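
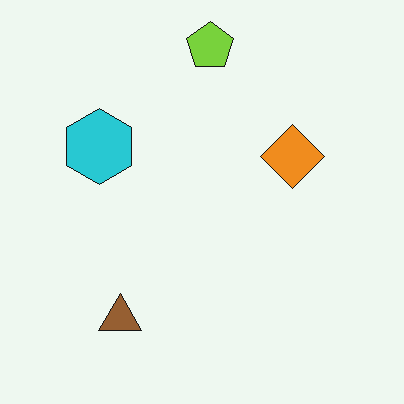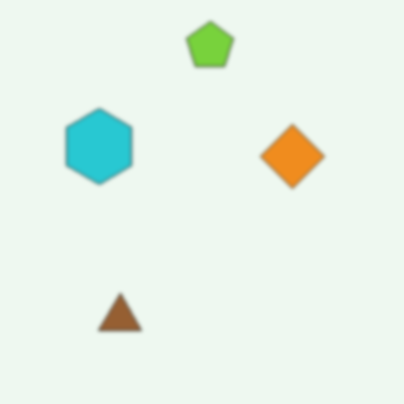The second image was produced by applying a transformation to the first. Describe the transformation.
The transformation is: given a subtle gaussian blur.

Shape edges and outlines are uniformly softened across the whole image.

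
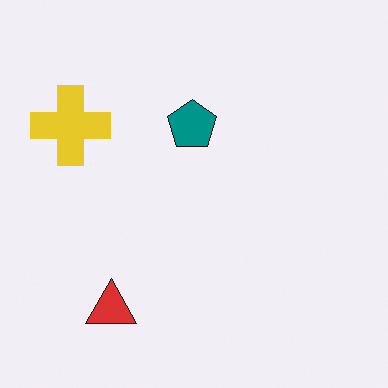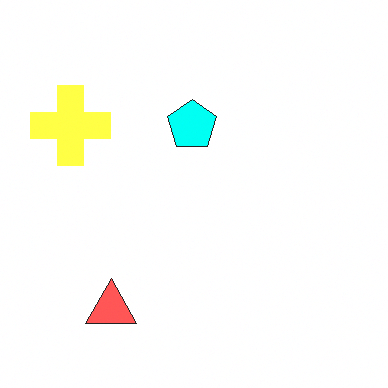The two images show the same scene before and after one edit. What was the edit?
The image was brightened a lot.

Every pixel — background and shapes alike — is uniformly brightened.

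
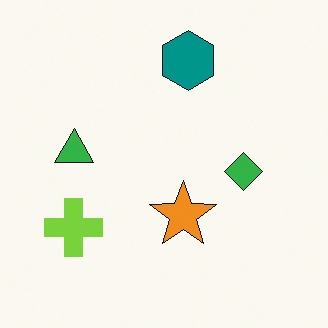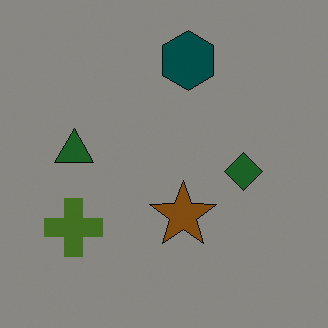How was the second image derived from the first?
It was substantially darkened.

Every pixel — background and shapes alike — is uniformly darkened.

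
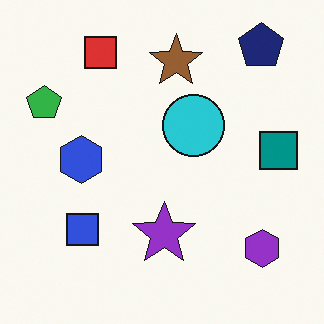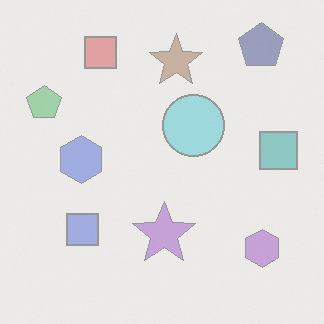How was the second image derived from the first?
This is the original image washed out (contrast reduced).

Tones are pushed toward mid-grey across the whole image — a global contrast change.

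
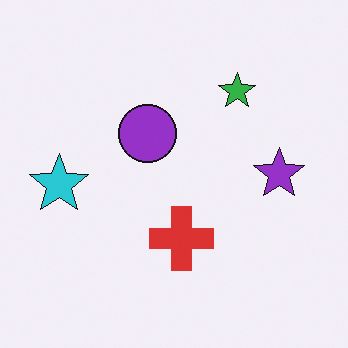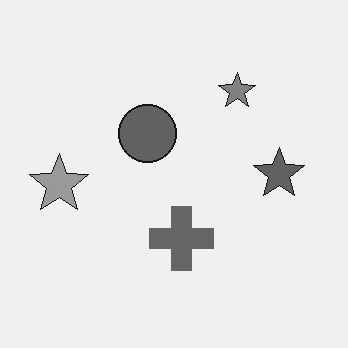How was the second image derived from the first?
The transformation is: converted to grayscale.

All color is removed — every shape is now a shade of grey.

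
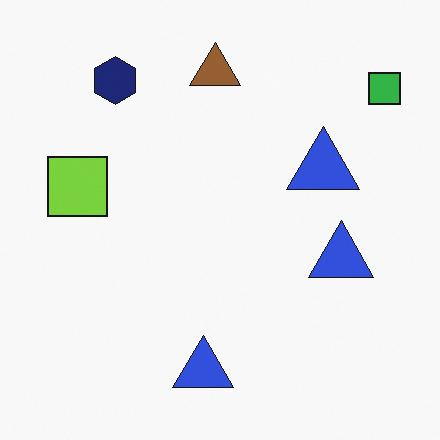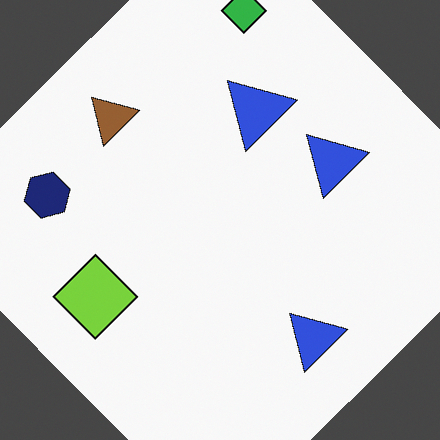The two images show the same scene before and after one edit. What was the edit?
This is the original image rotated counter-clockwise by a large amount — several tens of degrees.

Every shape is tilted by the same angle and the image corners show triangular fill wedges — a whole-image rotation by a non-right angle.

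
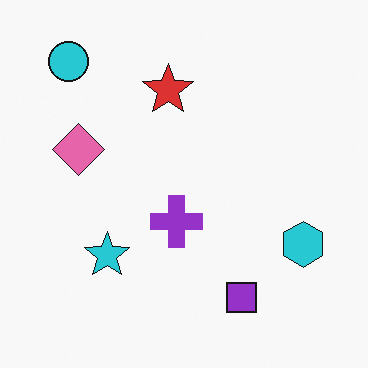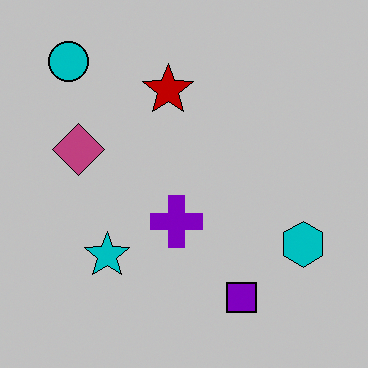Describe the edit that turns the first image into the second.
It was aggressively posterized.

Each flat color has snapped to a coarser quantized level — most visibly, the near-white background has dropped to a flat grey.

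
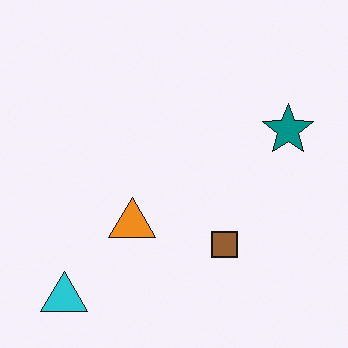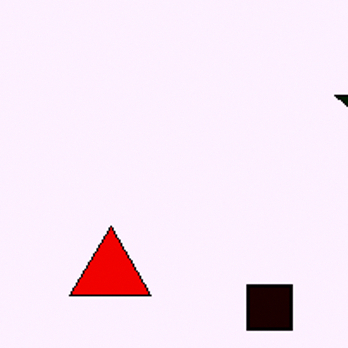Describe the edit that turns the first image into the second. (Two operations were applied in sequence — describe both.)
The image was boosted in contrast, then cropped to a noticeably smaller region and rescaled.

Tones are pushed away from mid-grey across the whole image — a global contrast change. The visible shapes are larger and the field of view is narrower; shapes near the original edges may be partly or wholly outside the frame — a crop-and-rescale.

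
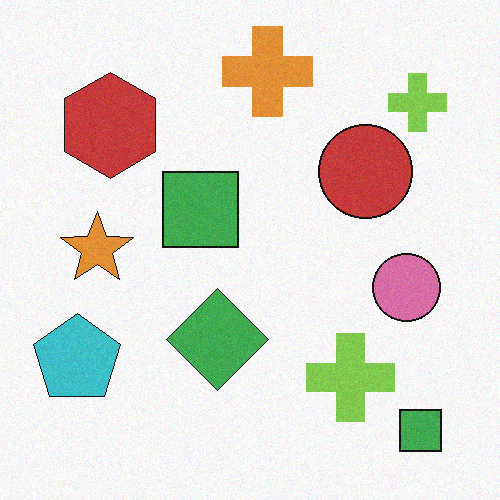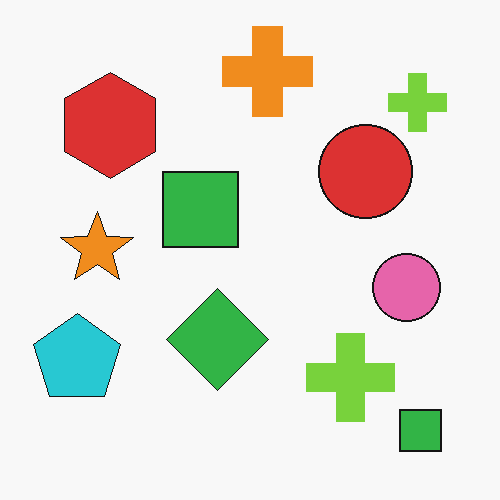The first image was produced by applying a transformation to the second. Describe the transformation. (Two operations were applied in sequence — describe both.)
It was degraded with light additive noise, then slightly desaturated.

Random speckle covers the whole image, including the flat background. All colors are more muted and greyish — a global saturation change.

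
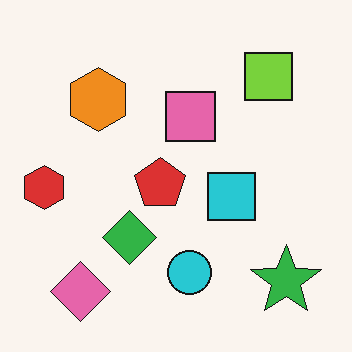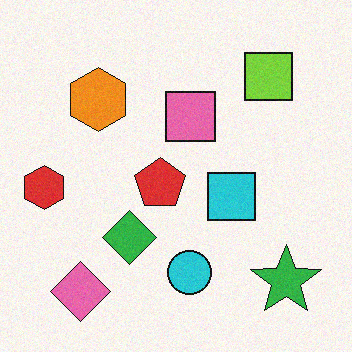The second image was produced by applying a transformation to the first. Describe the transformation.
The transformation is: degraded with a light layer of grain.

Random speckle covers the whole image, including the flat background.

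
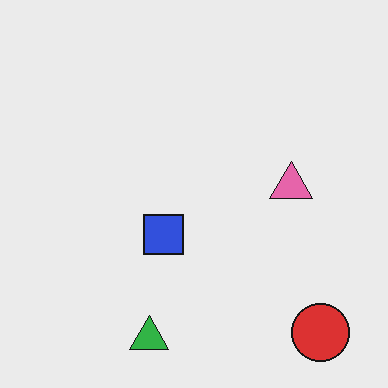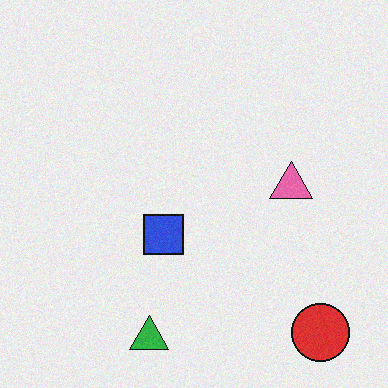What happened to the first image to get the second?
The second image is the first degraded with light additive noise.

Random speckle covers the whole image, including the flat background.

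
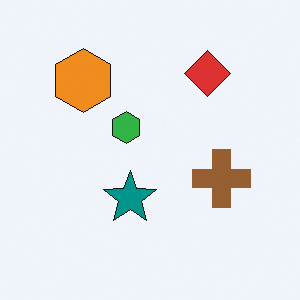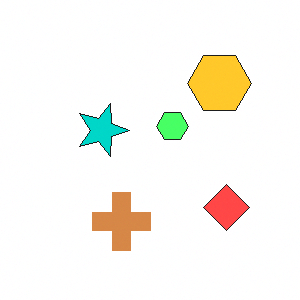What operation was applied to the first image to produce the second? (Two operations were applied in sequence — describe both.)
This is the original image rotated 90° clockwise, then noticeably brightened.

The orange hexagon sits in the top-left of the first image and the top-right of the second — consistent with a whole-image 90° clockwise rotation. Every pixel — background and shapes alike — is uniformly brightened.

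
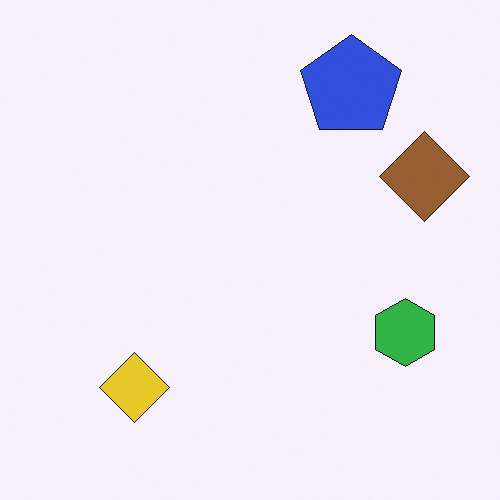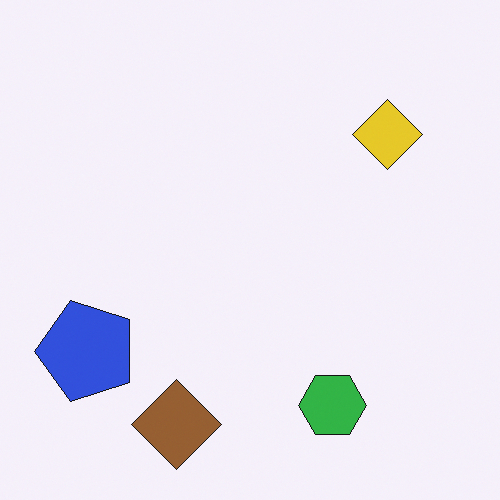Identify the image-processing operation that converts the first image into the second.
The image was transposed (reflected across the top-left ↔ bottom-right diagonal).

Shapes have swapped their row and column positions — what was in the top-right is now in the bottom-left — a diagonal reflection.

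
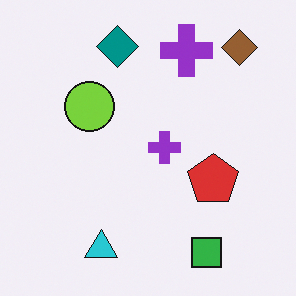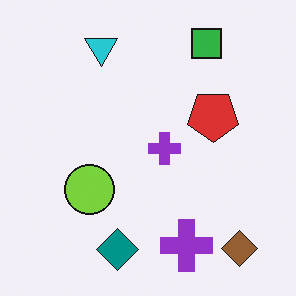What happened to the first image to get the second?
Flipped vertically (top ↔ bottom).

The green square is in the bottom-right of the first image and the top-right of the second — shapes on opposite sides of the horizontal midline have swapped in a mirror flip.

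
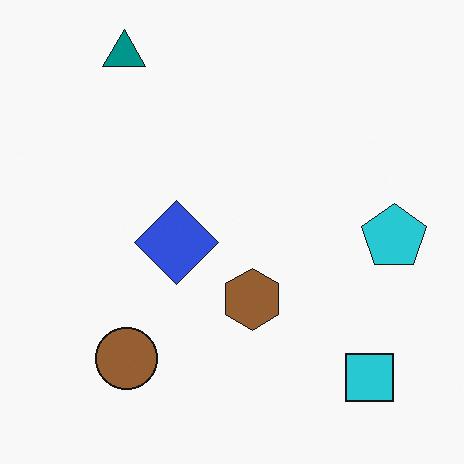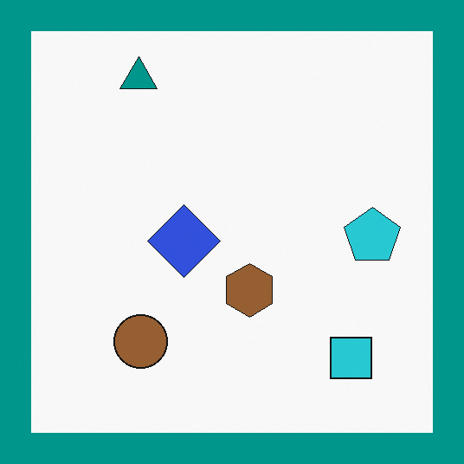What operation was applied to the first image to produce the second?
The second image is the first framed with a teal border.

A solid teal frame runs around the edge of the second image, with the content slightly shrunk inside it.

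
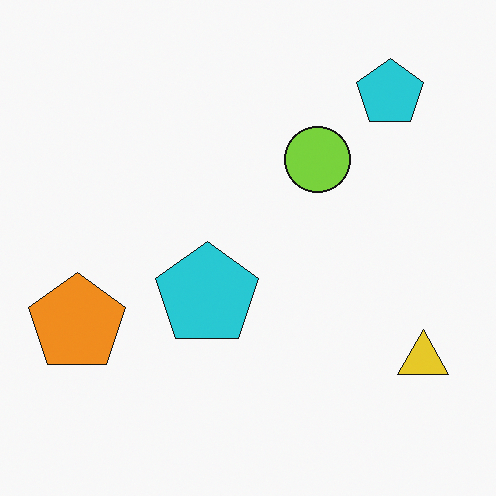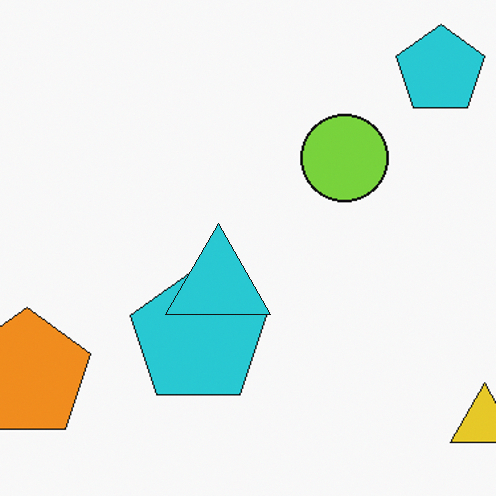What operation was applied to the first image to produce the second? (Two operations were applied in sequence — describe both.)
It was cropped to a modestly smaller region and rescaled, then overlaid with an additional cyan triangle.

The visible shapes are larger and the field of view is narrower; shapes near the original edges may be partly or wholly outside the frame — a crop-and-rescale. A cyan triangle appears in the second image that is absent from the first.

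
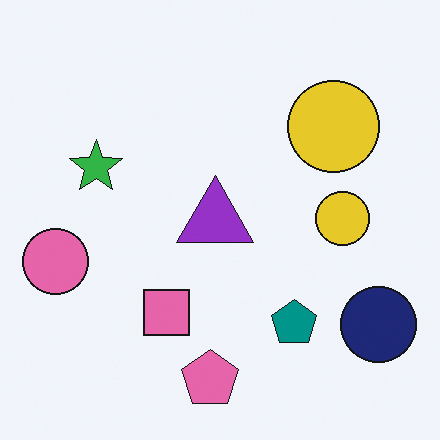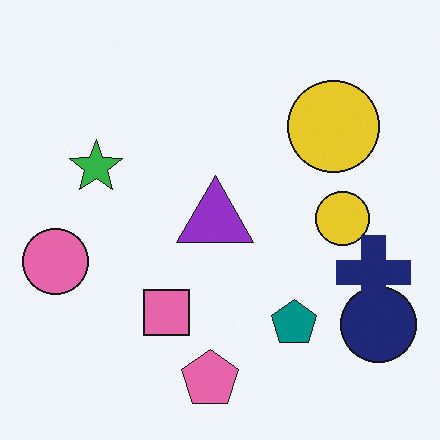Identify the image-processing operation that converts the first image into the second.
It was overlaid with an additional navy cross.

A navy cross appears in the second image that is absent from the first.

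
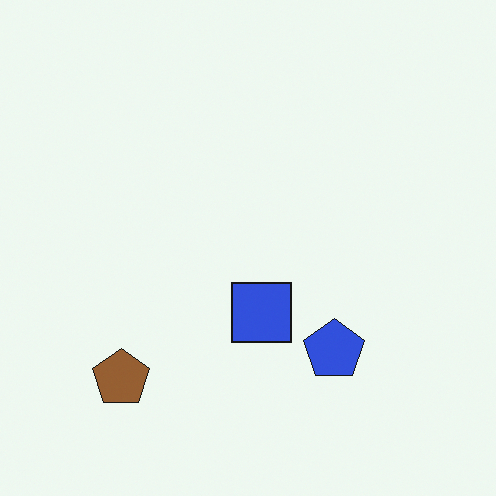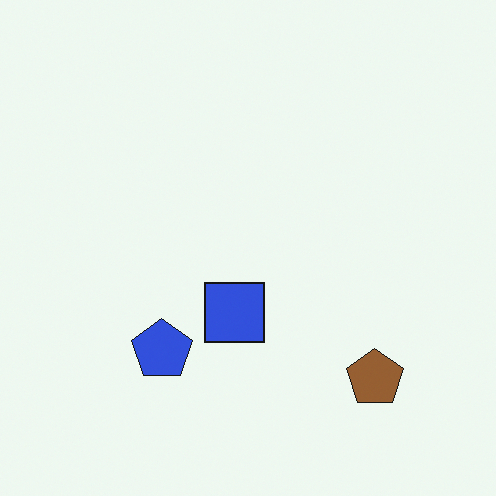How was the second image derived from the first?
This is the original image flipped horizontally (left ↔ right).

The brown pentagon is in the bottom-left of the first image and the bottom-right of the second — shapes on opposite sides of the vertical midline have swapped in a mirror flip.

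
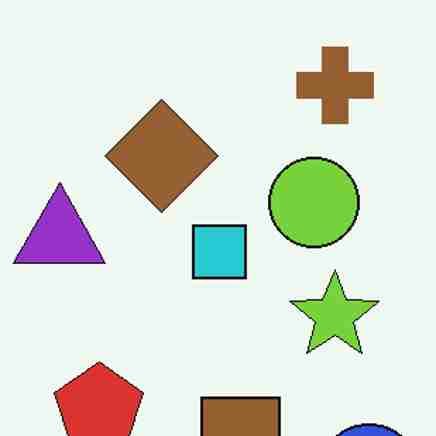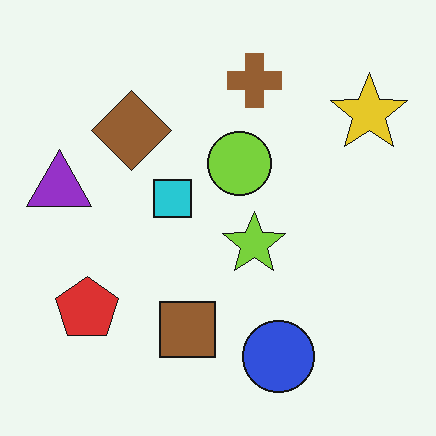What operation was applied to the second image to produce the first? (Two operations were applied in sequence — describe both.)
Cropped to a modestly smaller region and rescaled, then heavily JPEG-compressed with obvious blocking artifacts.

The visible shapes are larger and the field of view is narrower; shapes near the original edges may be partly or wholly outside the frame — a crop-and-rescale. Blocky 8×8 compression artifacts appear around shape edges and the flat background shows ringing — characteristic JPEG degradation.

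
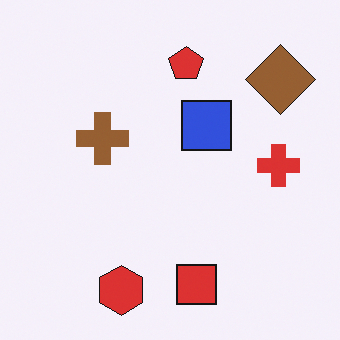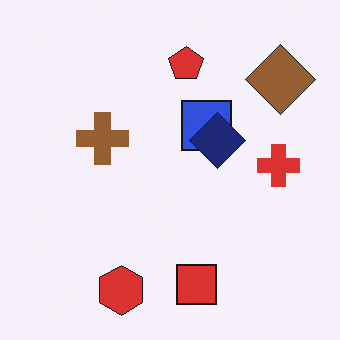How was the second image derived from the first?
This is the original image overlaid with an additional navy diamond.

A navy diamond appears in the second image that is absent from the first.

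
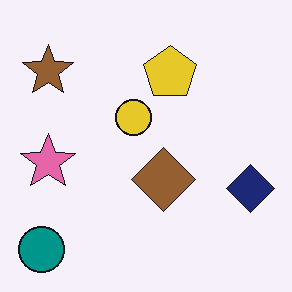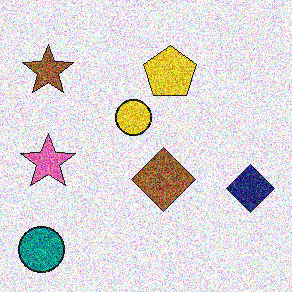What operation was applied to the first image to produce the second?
The second image is the first degraded with heavy additive noise.

Random speckle covers the whole image, including the flat background.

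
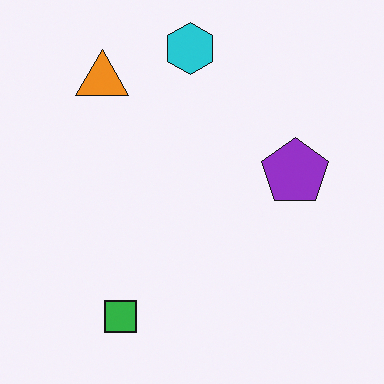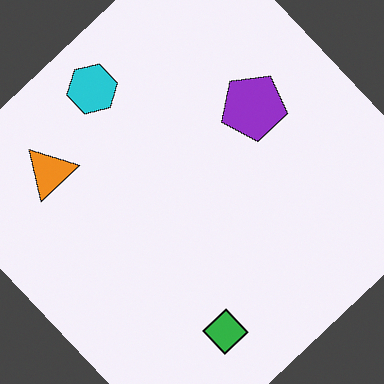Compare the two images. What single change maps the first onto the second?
The transformation is: rotated counter-clockwise by a large amount — several tens of degrees.

Every shape is tilted by the same angle and the image corners show triangular fill wedges — a whole-image rotation by a non-right angle.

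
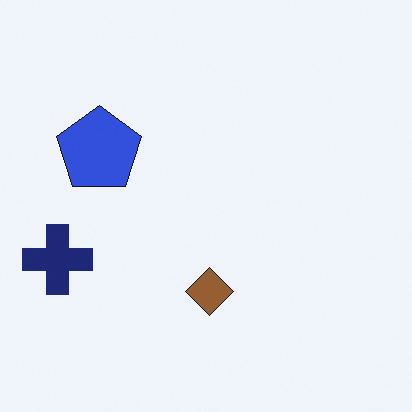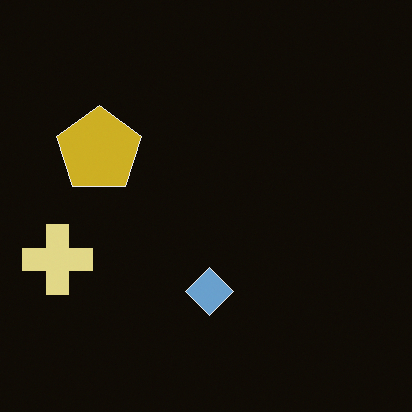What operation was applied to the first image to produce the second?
The image was color-inverted (negative).

The light background has become dark and every shape's color is its complement — a photographic negative.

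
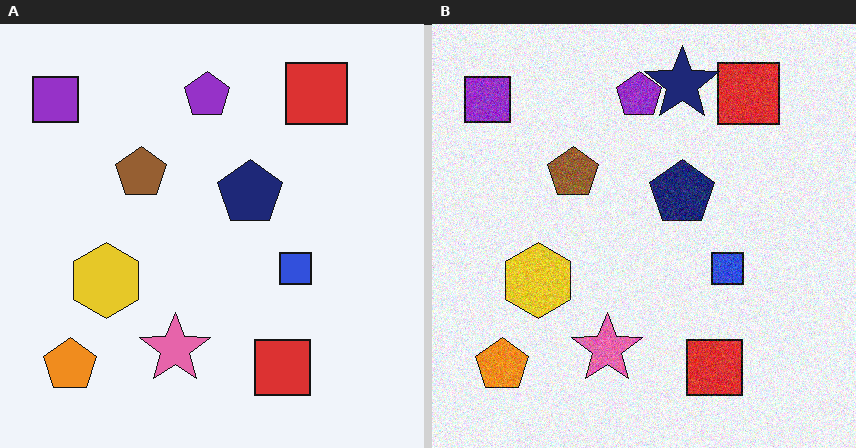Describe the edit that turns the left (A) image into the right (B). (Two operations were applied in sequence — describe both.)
This is the original image degraded with visible gaussian noise, then overlaid with an additional navy star.

Random speckle covers the whole image, including the flat background. A navy star appears in the right (B) image that is absent from the left (A).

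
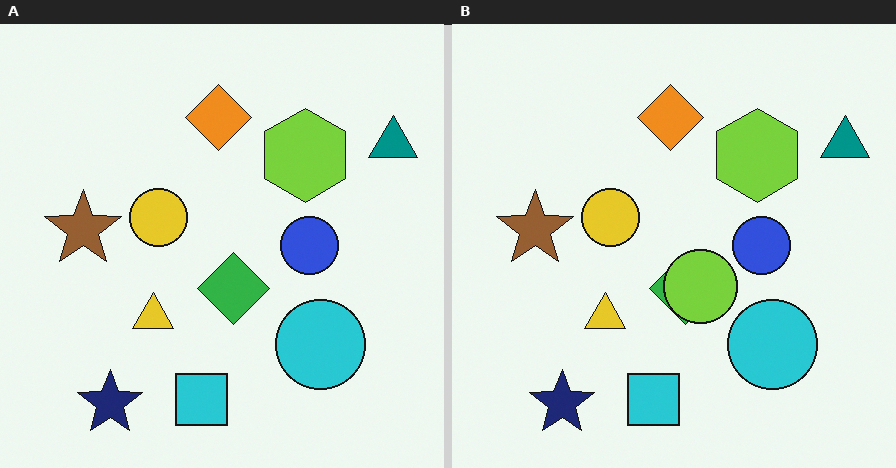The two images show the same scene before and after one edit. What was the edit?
The image was overlaid with an additional lime circle.

A lime circle appears in the right (B) image that is absent from the left (A).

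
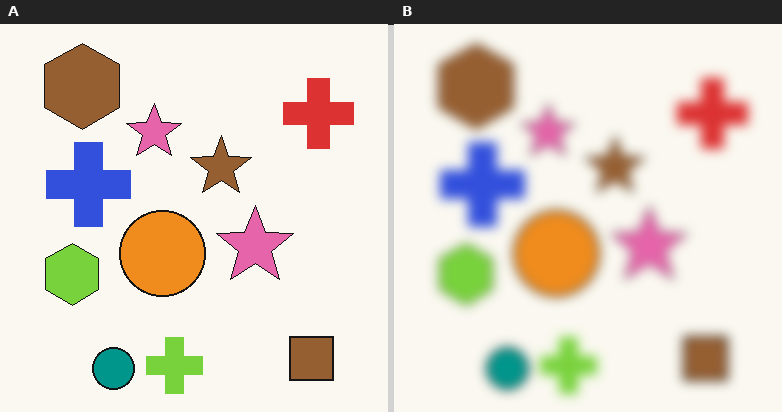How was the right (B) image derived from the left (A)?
The right (B) image is the left (A) heavily blurred.

Shape edges and outlines are uniformly softened across the whole image.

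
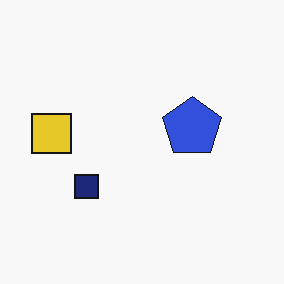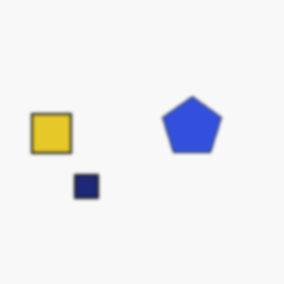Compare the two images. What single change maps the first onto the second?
The transformation is: lightly blurred.

Shape edges and outlines are uniformly softened across the whole image.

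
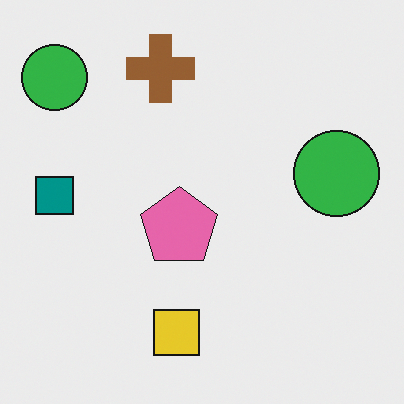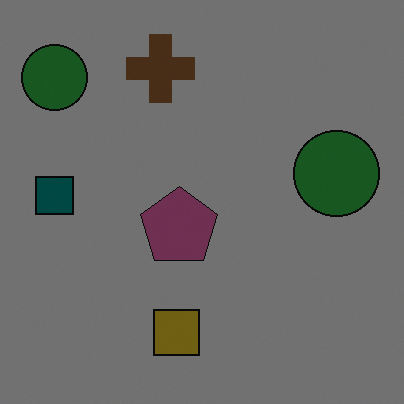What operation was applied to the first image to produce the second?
This is the original image darkened a lot.

Every pixel — background and shapes alike — is uniformly darkened.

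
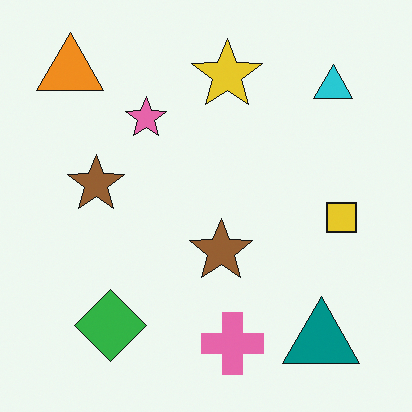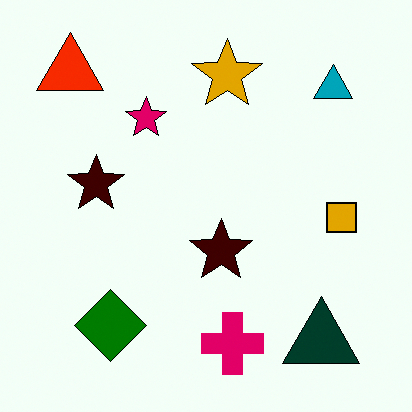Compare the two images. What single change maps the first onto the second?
It was boosted in contrast.

Tones are pushed away from mid-grey across the whole image — a global contrast change.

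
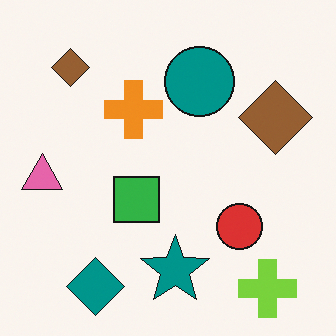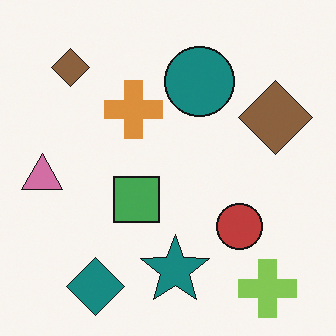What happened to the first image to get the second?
Slightly desaturated.

All colors are more muted and greyish — a global saturation change.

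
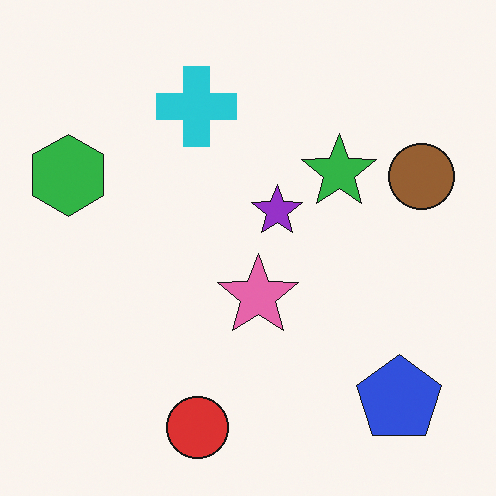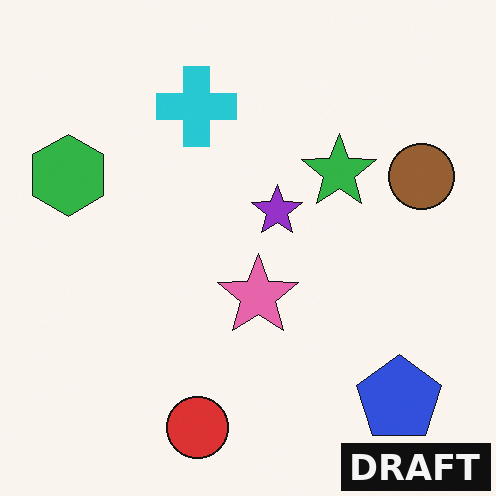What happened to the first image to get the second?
The transformation is: watermarked with the text "DRAFT" in the lower-right corner.

A dark label reading "DRAFT" appears in the lower-right corner.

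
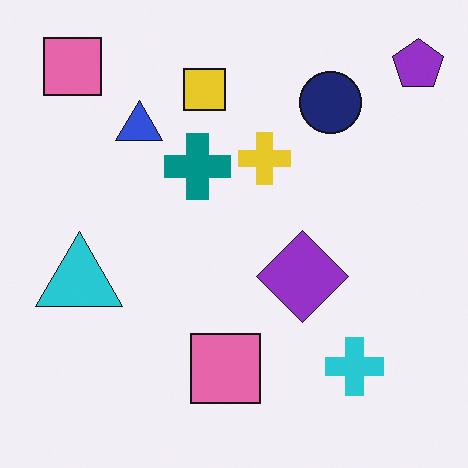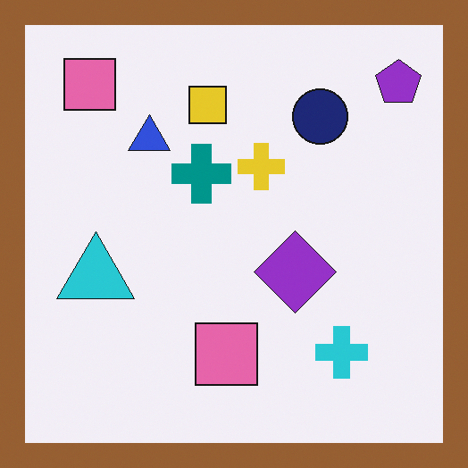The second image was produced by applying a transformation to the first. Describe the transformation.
It was framed with a brown border.

A solid brown frame runs around the edge of the second image, with the content slightly shrunk inside it.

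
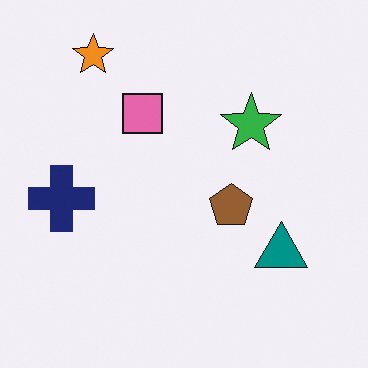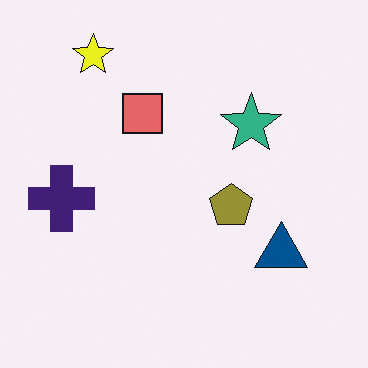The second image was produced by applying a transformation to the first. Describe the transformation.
Hue-shifted by a small amount.

Every shape's color has rotated by the same amount around the hue wheel — a uniform hue shift.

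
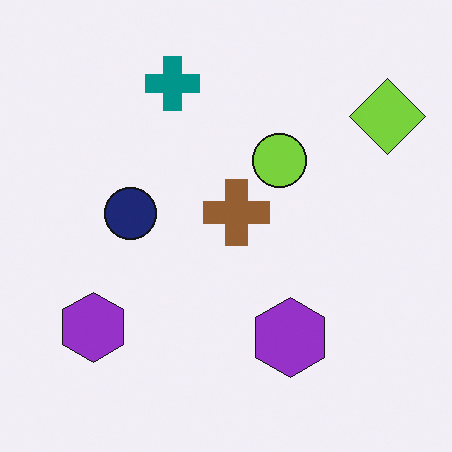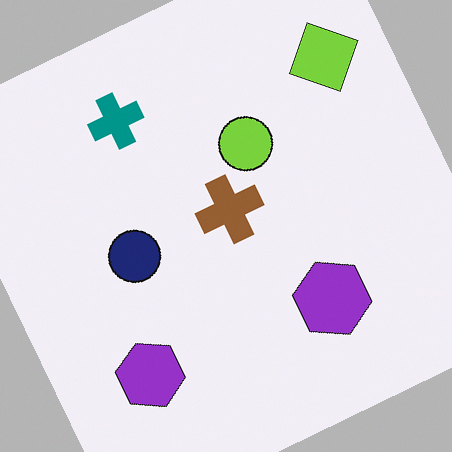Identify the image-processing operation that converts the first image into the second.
The second image is the first rotated counter-clockwise by a clearly visible amount.

Every shape is tilted by the same angle and the image corners show triangular fill wedges — a whole-image rotation by a non-right angle.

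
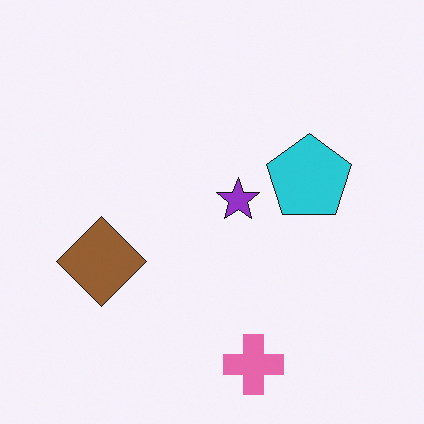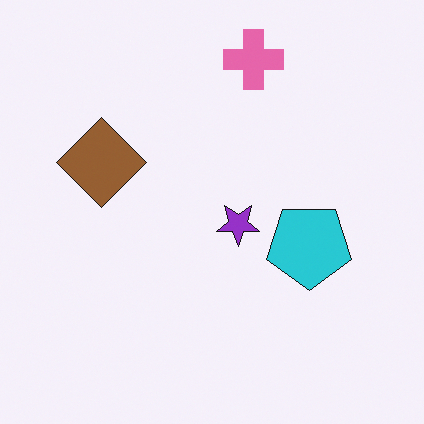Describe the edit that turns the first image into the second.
The second image is the first flipped vertically (top ↔ bottom).

The pink cross is in the bottom of the first image and the top of the second — shapes on opposite sides of the horizontal midline have swapped in a mirror flip.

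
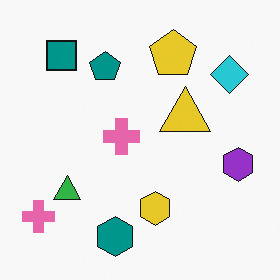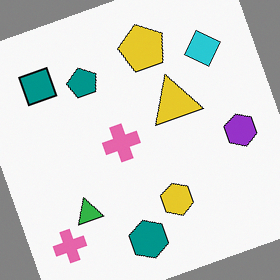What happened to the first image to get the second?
It was rotated counter-clockwise by a clearly visible amount.

Every shape is tilted by the same angle and the image corners show triangular fill wedges — a whole-image rotation by a non-right angle.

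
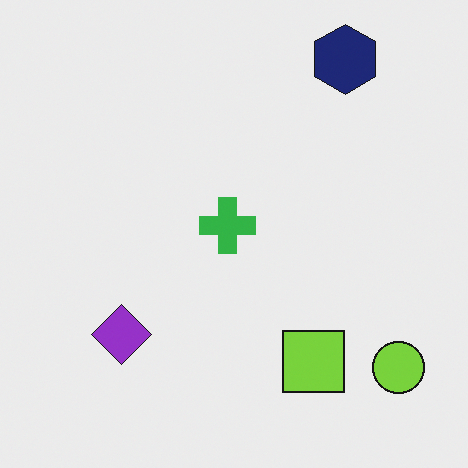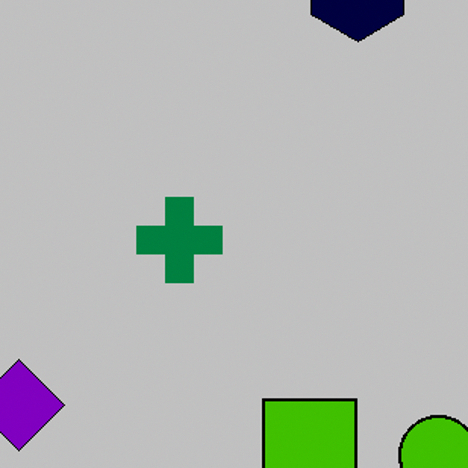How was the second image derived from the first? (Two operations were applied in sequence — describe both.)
The second image is the first aggressively posterized, then cropped slightly and scaled back up.

Each flat color has snapped to a coarser quantized level — most visibly, the near-white background has dropped to a flat grey. The visible shapes are larger and the field of view is narrower; shapes near the original edges may be partly or wholly outside the frame — a crop-and-rescale.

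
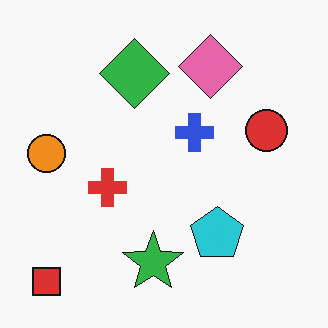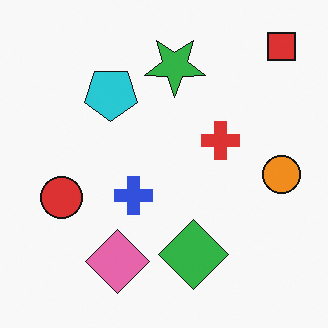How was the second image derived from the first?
Rotated 180°.

The red square sits in the bottom-left of the first image and the top-right of the second — consistent with a whole-image 180° rotation.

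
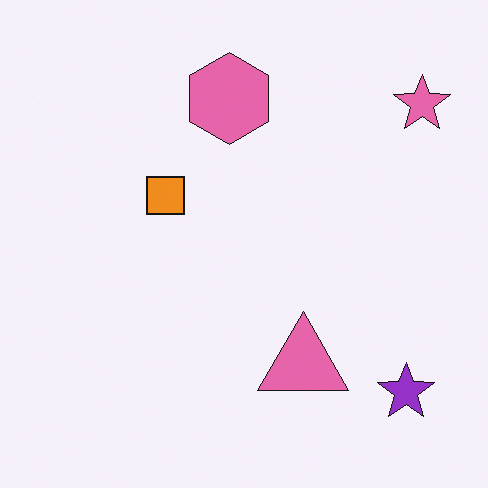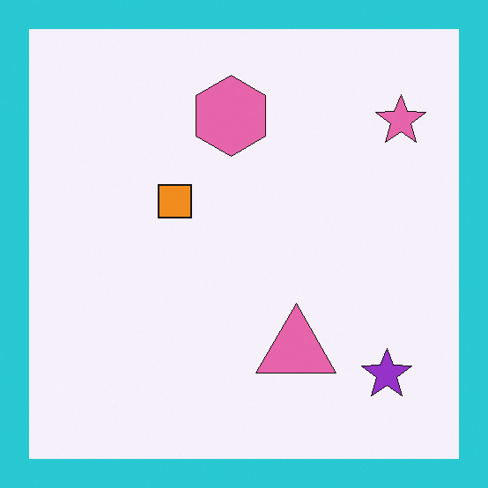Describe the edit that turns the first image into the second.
Framed with a cyan border.

A solid cyan frame runs around the edge of the second image, with the content slightly shrunk inside it.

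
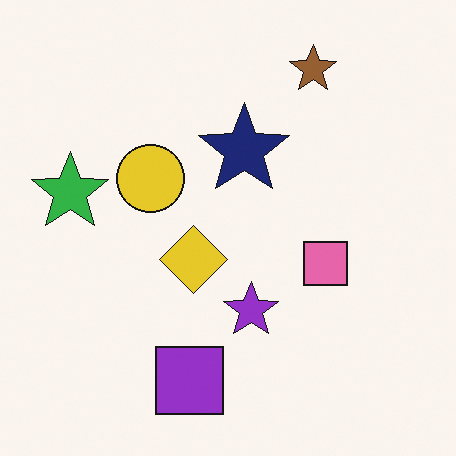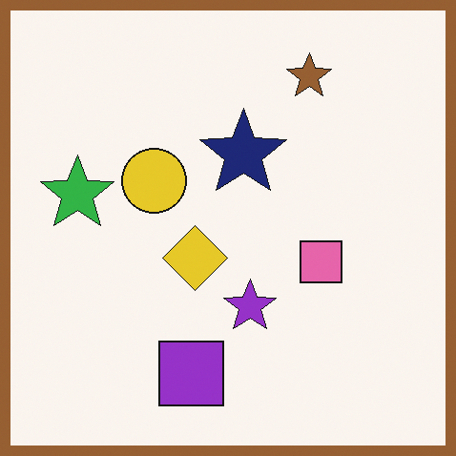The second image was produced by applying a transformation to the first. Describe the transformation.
This is the original image framed with a brown border.

A solid brown frame runs around the edge of the second image, with the content slightly shrunk inside it.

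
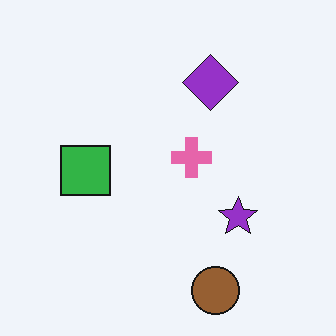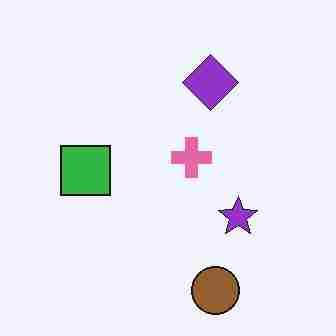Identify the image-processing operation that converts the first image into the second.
This is the original image degraded with heavy JPEG compression.

Blocky 8×8 compression artifacts appear around shape edges and the flat background shows ringing — characteristic JPEG degradation.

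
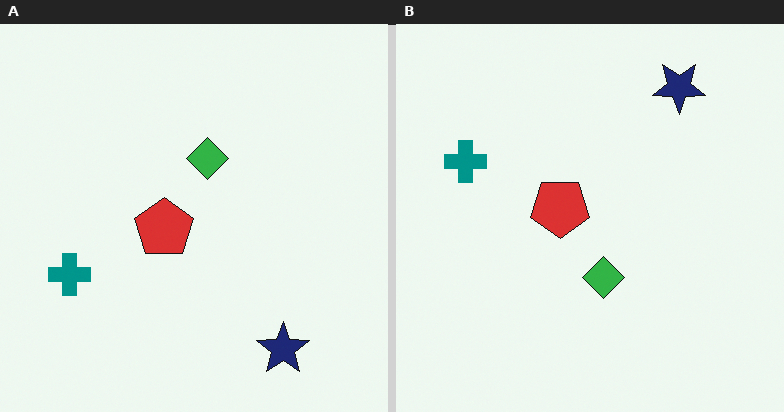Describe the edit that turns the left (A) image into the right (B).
The right (B) image is the left (A) flipped vertically (top ↔ bottom).

The navy star is in the bottom-right of the left (A) image and the top-right of the right (B) — shapes on opposite sides of the horizontal midline have swapped in a mirror flip.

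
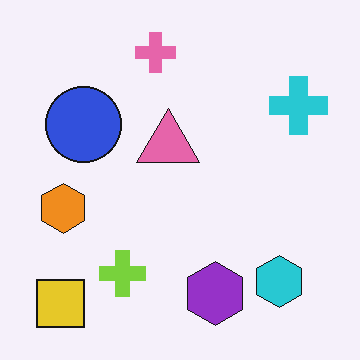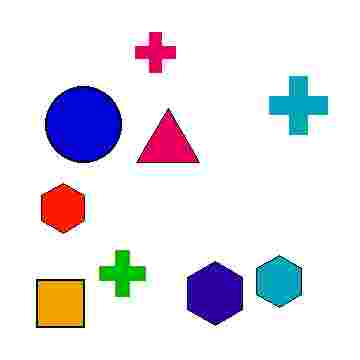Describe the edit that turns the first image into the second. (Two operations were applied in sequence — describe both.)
It was given much higher contrast, then heavily JPEG-compressed with obvious blocking artifacts.

Tones are pushed away from mid-grey across the whole image — a global contrast change. Blocky 8×8 compression artifacts appear around shape edges and the flat background shows ringing — characteristic JPEG degradation.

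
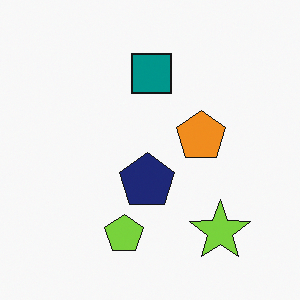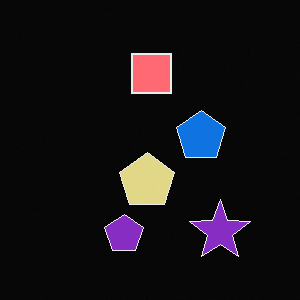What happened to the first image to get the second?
It was color-inverted (negative).

The light background has become dark and every shape's color is its complement — a photographic negative.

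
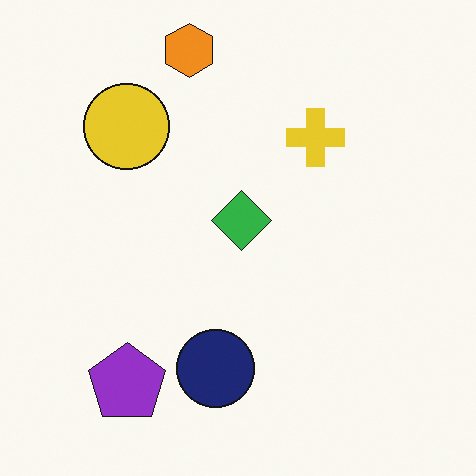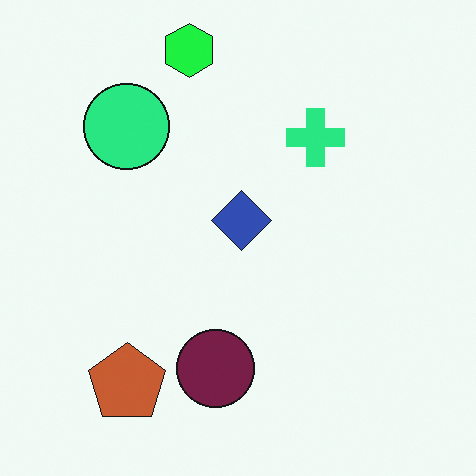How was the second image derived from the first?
It was hue-shifted through roughly a third of the color wheel.

Every shape's color has rotated by the same amount around the hue wheel — a uniform hue shift.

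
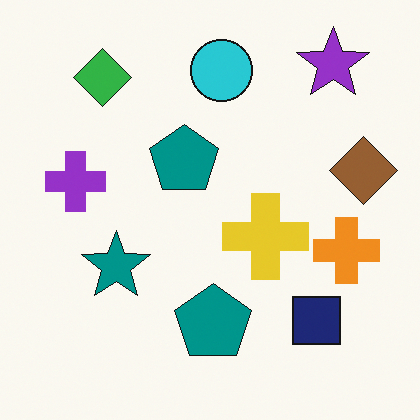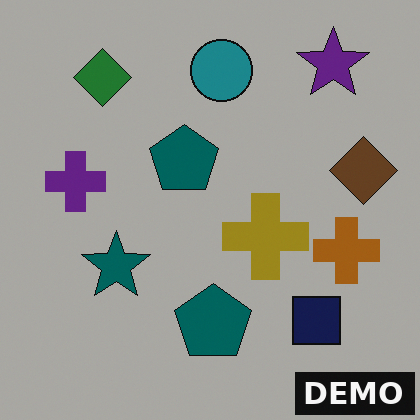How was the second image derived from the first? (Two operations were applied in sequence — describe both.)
Substantially darkened, then watermarked with the text "DEMO" in the lower-right corner.

Every pixel — background and shapes alike — is uniformly darkened. A dark label reading "DEMO" appears in the lower-right corner.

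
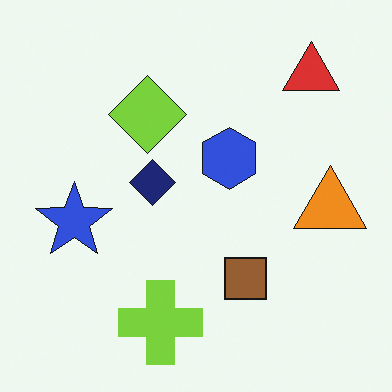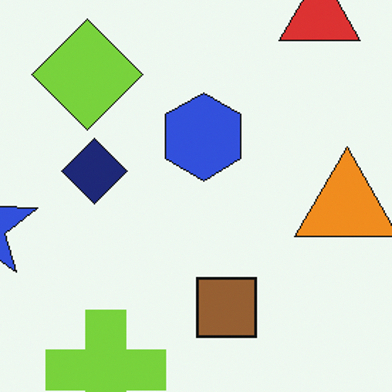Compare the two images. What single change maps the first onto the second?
This is the original image cropped to a modestly smaller region and rescaled.

The visible shapes are larger and the field of view is narrower; shapes near the original edges may be partly or wholly outside the frame — a crop-and-rescale.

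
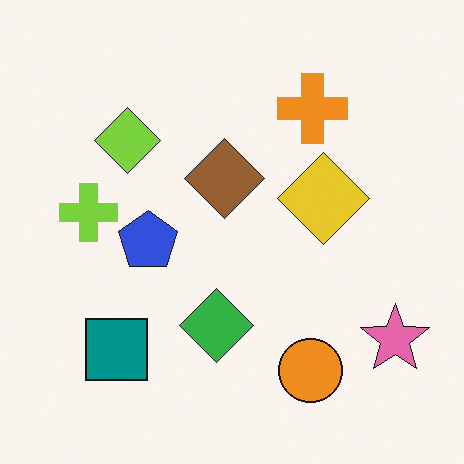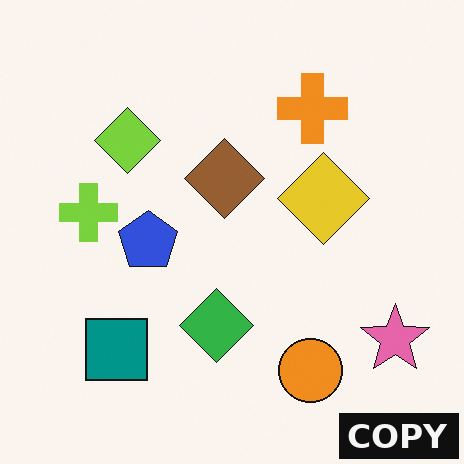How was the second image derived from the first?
The image was watermarked with the text "COPY" in the lower-right corner.

A dark label reading "COPY" appears in the lower-right corner.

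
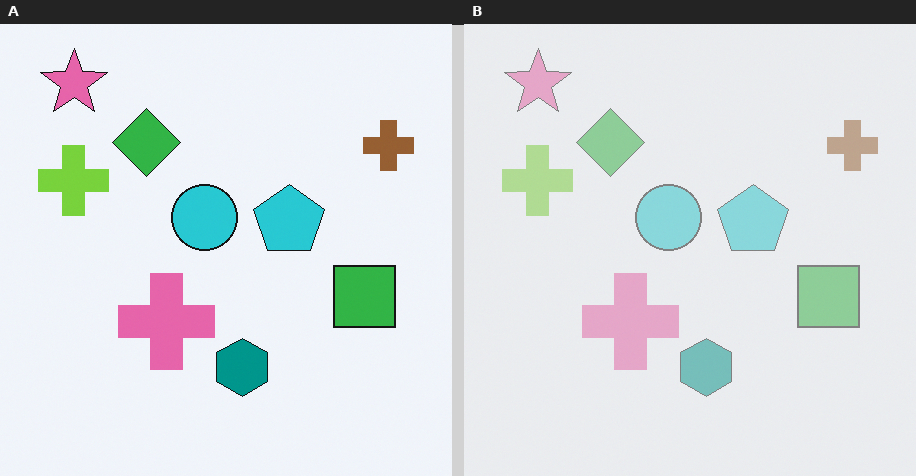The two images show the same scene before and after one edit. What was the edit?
The image was given much lower contrast.

Tones are pushed toward mid-grey across the whole image — a global contrast change.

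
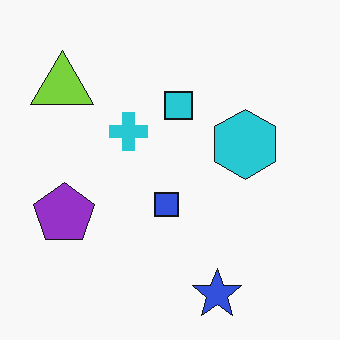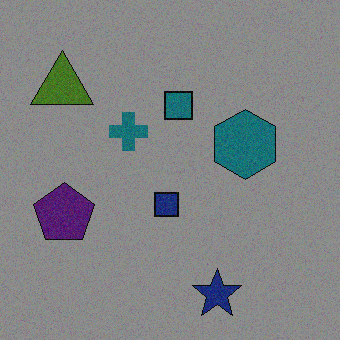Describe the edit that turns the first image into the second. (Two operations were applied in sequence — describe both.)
The second image is the first degraded with moderate additive noise, then noticeably darkened.

Random speckle covers the whole image, including the flat background. Every pixel — background and shapes alike — is uniformly darkened.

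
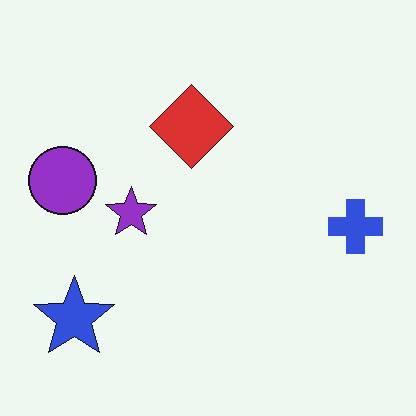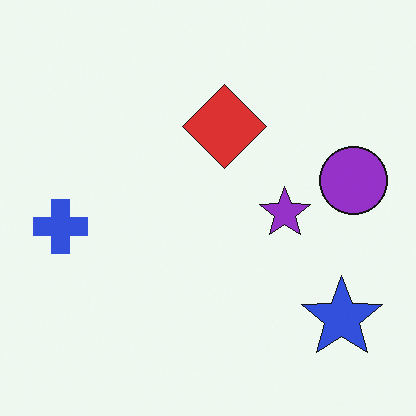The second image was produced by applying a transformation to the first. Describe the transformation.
This is the original image flipped horizontally (left ↔ right).

The blue cross is in the right of the first image and the left of the second — shapes on opposite sides of the vertical midline have swapped in a mirror flip.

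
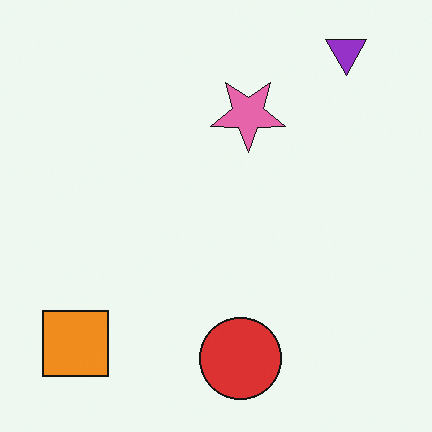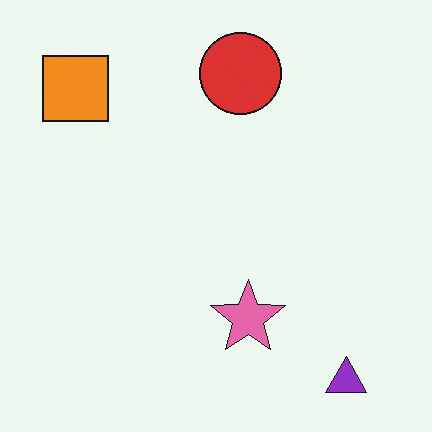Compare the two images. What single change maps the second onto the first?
Flipped vertically (top ↔ bottom).

The purple triangle is in the bottom-right of the second image and the top-right of the first — shapes on opposite sides of the horizontal midline have swapped in a mirror flip.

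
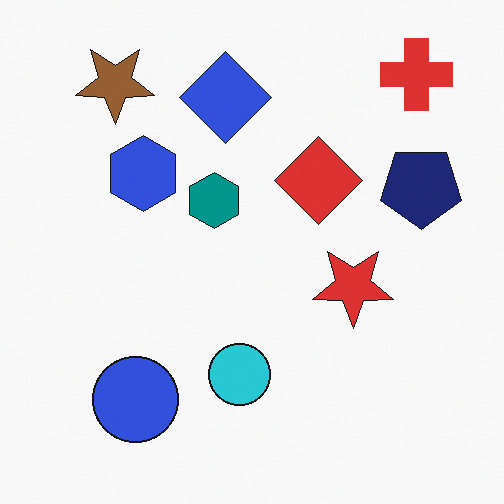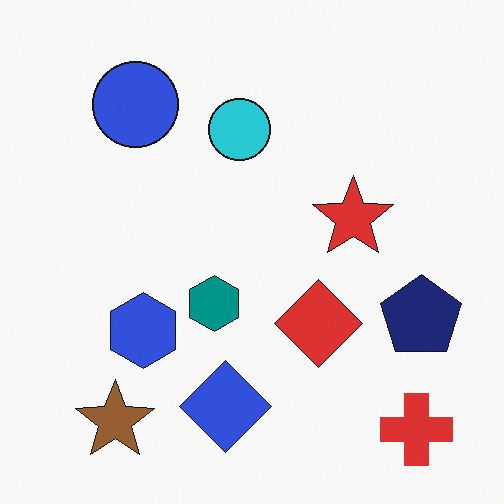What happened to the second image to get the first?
The first image is the second flipped vertically (top ↔ bottom).

The red cross is in the bottom-right of the second image and the top-right of the first — shapes on opposite sides of the horizontal midline have swapped in a mirror flip.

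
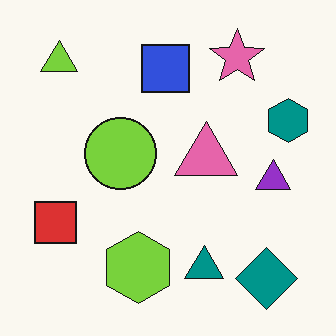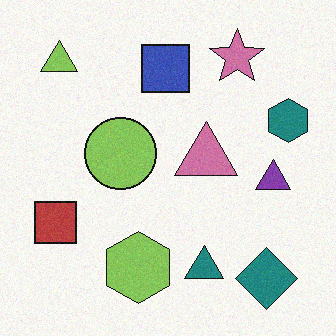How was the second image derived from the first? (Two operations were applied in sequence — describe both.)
Degraded with subtle gaussian noise, then slightly desaturated.

Random speckle covers the whole image, including the flat background. All colors are more muted and greyish — a global saturation change.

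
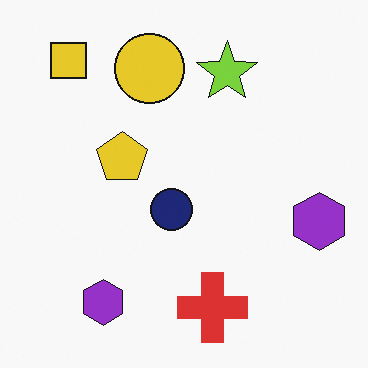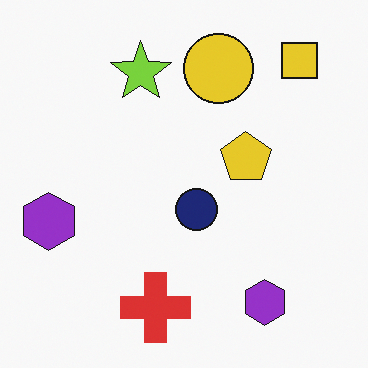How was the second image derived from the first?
The image was flipped horizontally (left ↔ right).

The yellow square is in the top-left of the first image and the top-right of the second — shapes on opposite sides of the vertical midline have swapped in a mirror flip.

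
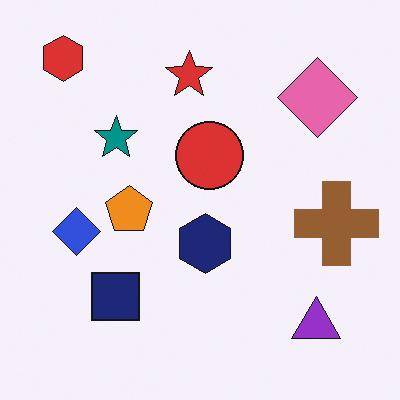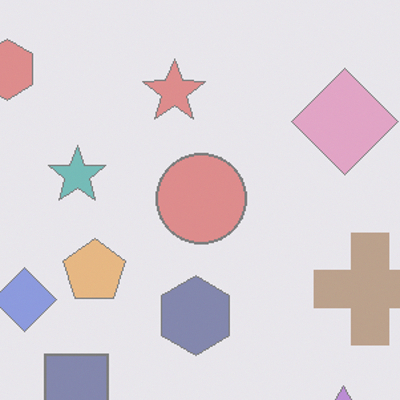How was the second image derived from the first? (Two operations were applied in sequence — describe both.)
Washed out (contrast reduced), then cropped to a modestly smaller region and rescaled.

Tones are pushed toward mid-grey across the whole image — a global contrast change. The visible shapes are larger and the field of view is narrower; shapes near the original edges may be partly or wholly outside the frame — a crop-and-rescale.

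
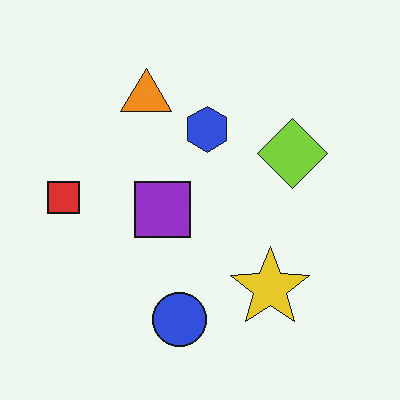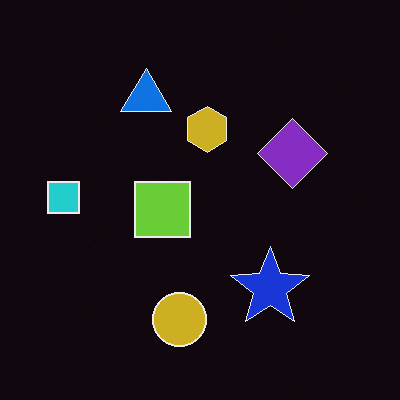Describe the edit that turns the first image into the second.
The transformation is: color-inverted (negative).

The light background has become dark and every shape's color is its complement — a photographic negative.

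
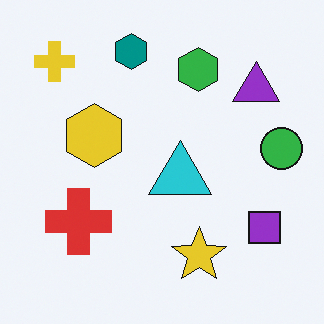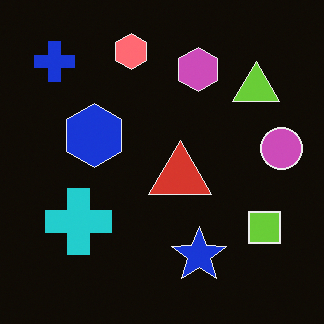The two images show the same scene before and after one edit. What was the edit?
The image was color-inverted (negative).

The light background has become dark and every shape's color is its complement — a photographic negative.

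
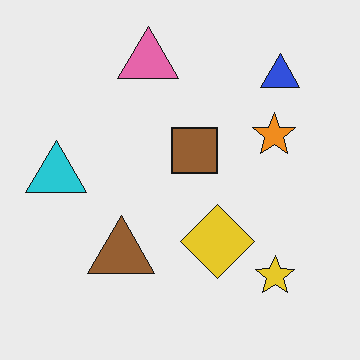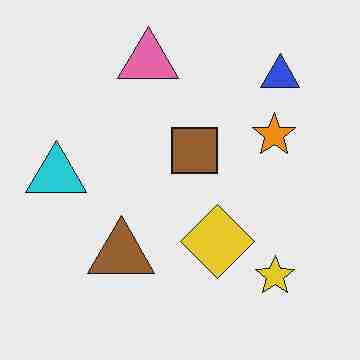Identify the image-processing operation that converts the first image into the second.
It was degraded with heavy JPEG compression.

Blocky 8×8 compression artifacts appear around shape edges and the flat background shows ringing — characteristic JPEG degradation.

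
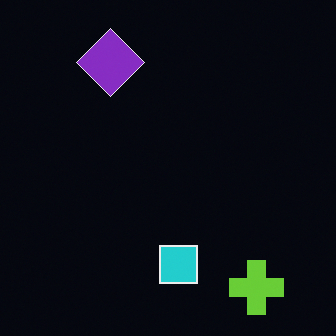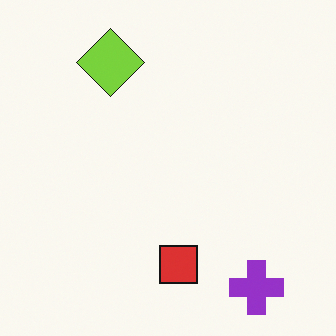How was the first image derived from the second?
The image was color-inverted (negative).

The light background has become dark and every shape's color is its complement — a photographic negative.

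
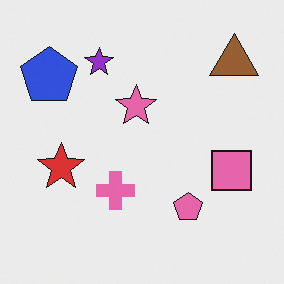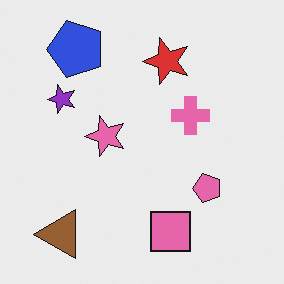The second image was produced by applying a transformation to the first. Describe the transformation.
It was transposed (reflected across the top-left ↔ bottom-right diagonal).

Shapes have swapped their row and column positions — what was in the top-right is now in the bottom-left — a diagonal reflection.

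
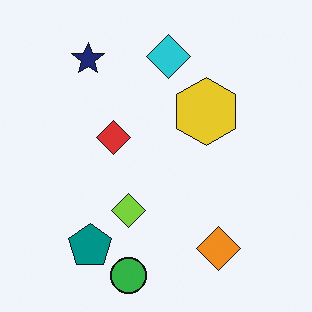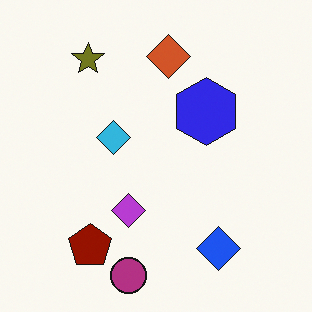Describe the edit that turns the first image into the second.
This is the original image hue-shifted by a large amount.

Every shape's color has rotated by the same amount around the hue wheel — a uniform hue shift.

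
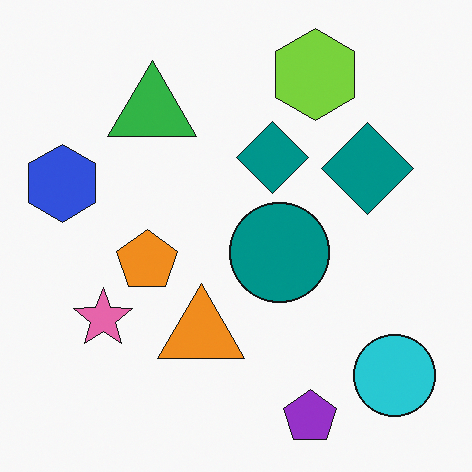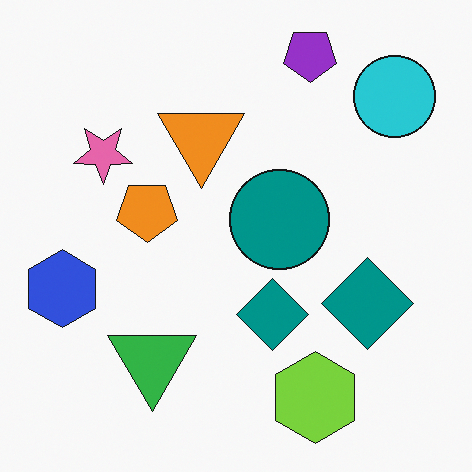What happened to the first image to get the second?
Flipped vertically (top ↔ bottom).

The purple pentagon is in the bottom of the first image and the top of the second — shapes on opposite sides of the horizontal midline have swapped in a mirror flip.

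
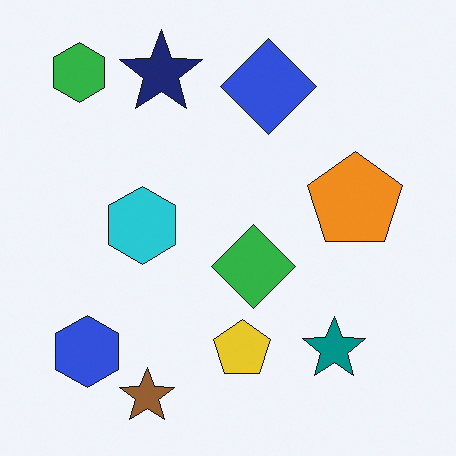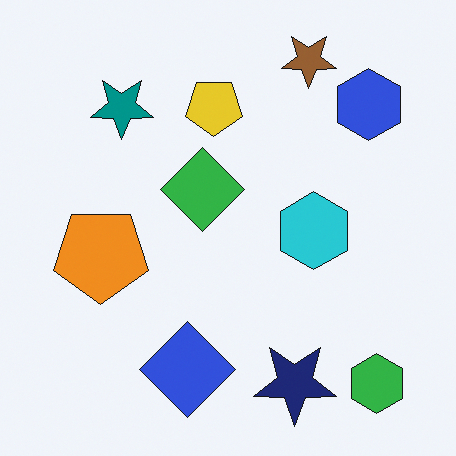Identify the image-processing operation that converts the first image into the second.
It was rotated 180°.

The green hexagon sits in the top-left of the first image and the bottom-right of the second — consistent with a whole-image 180° rotation.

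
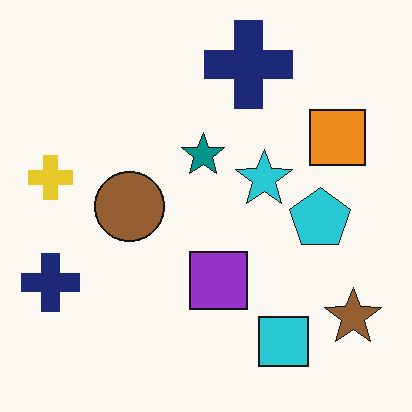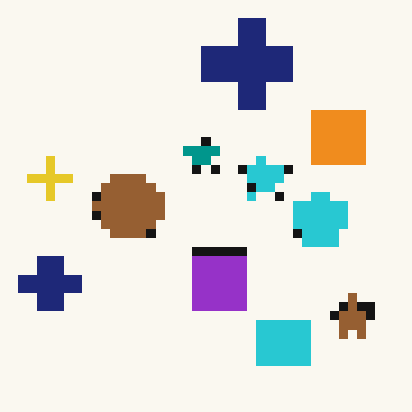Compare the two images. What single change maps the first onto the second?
This is the original image coarsely pixelated.

Shapes are reduced to large square blocks; fine edges and outlines are lost — a downscale-then-upscale (mosaic) effect.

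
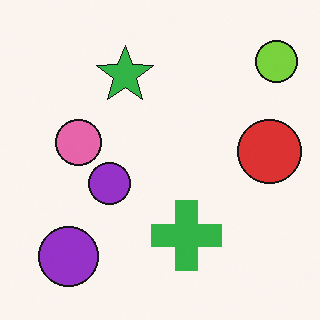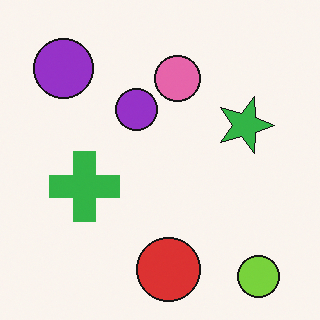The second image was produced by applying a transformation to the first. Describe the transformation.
It was rotated 90° clockwise.

The lime circle sits in the top-right of the first image and the bottom-right of the second — consistent with a whole-image 90° clockwise rotation.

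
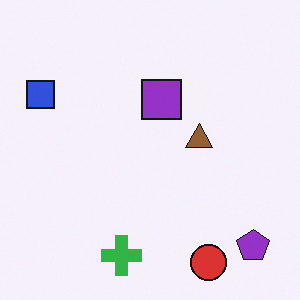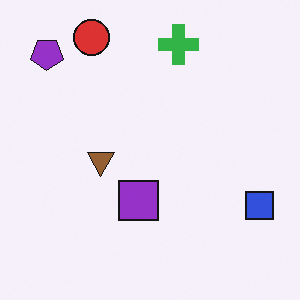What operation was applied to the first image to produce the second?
The image was rotated 180°.

The purple pentagon sits in the bottom-right of the first image and the top-left of the second — consistent with a whole-image 180° rotation.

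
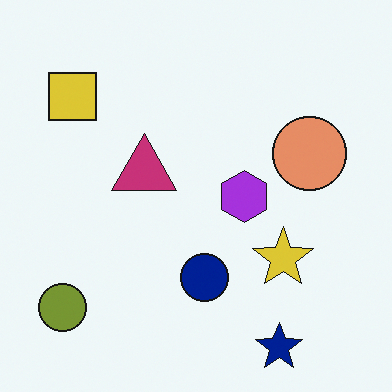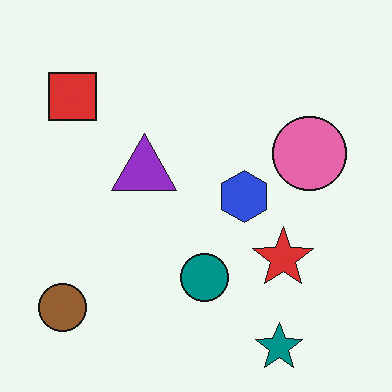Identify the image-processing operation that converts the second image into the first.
It was hue-shifted by a small amount.

Every shape's color has rotated by the same amount around the hue wheel — a uniform hue shift.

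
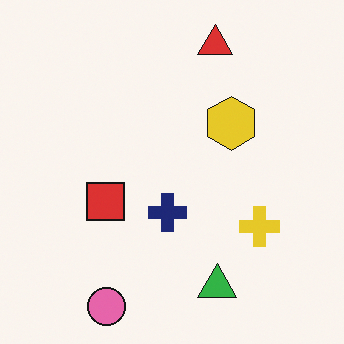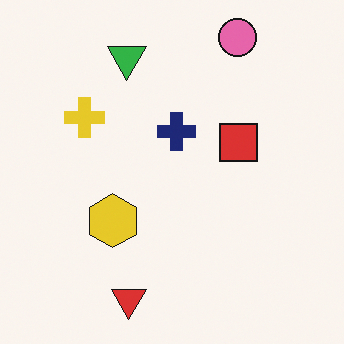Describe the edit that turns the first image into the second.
Rotated 180°.

The pink circle sits in the bottom-left of the first image and the top-right of the second — consistent with a whole-image 180° rotation.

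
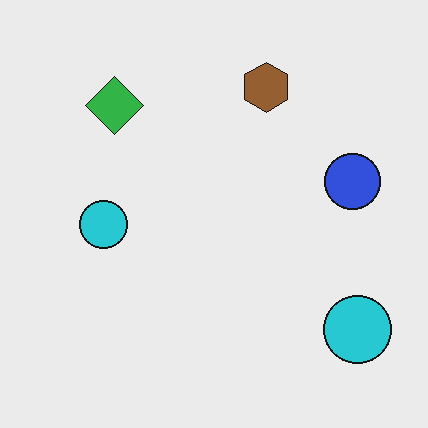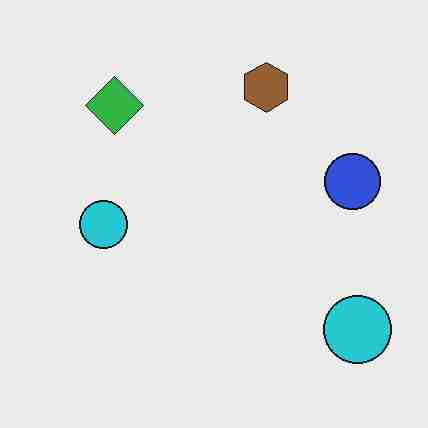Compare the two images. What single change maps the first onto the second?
It was degraded with heavy JPEG compression.

Blocky 8×8 compression artifacts appear around shape edges and the flat background shows ringing — characteristic JPEG degradation.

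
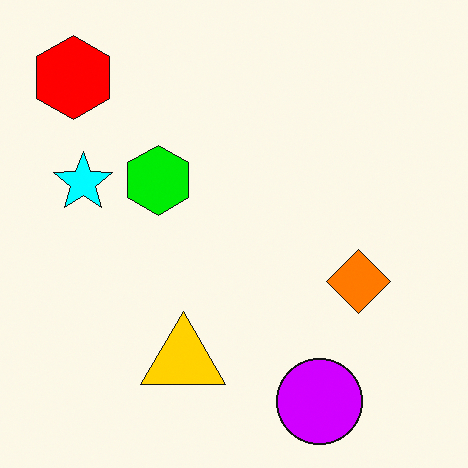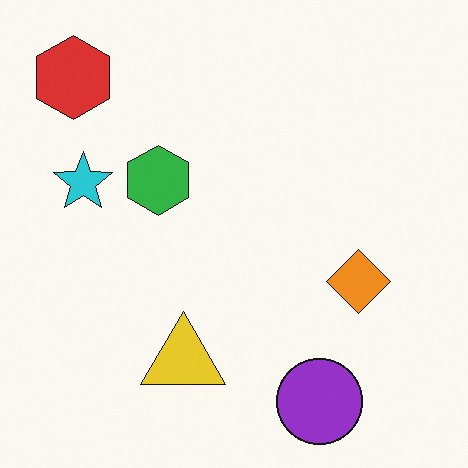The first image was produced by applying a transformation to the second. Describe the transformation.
The transformation is: made much more vivid (saturation change).

All colors are more vivid — a global saturation change.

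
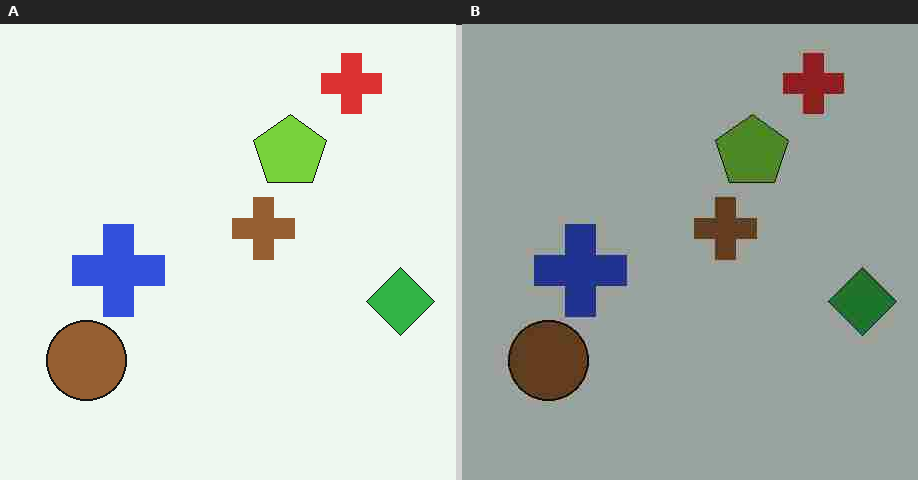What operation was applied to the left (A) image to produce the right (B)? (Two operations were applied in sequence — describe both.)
It was noticeably darkened, then degraded with heavy JPEG compression.

Every pixel — background and shapes alike — is uniformly darkened. Blocky 8×8 compression artifacts appear around shape edges and the flat background shows ringing — characteristic JPEG degradation.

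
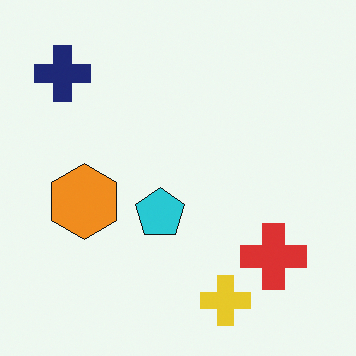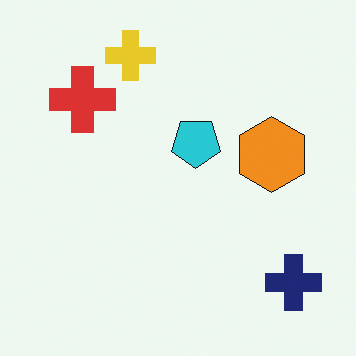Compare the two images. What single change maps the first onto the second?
Rotated 180°.

The navy cross sits in the top-left of the first image and the bottom-right of the second — consistent with a whole-image 180° rotation.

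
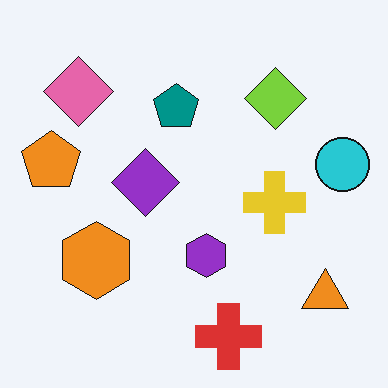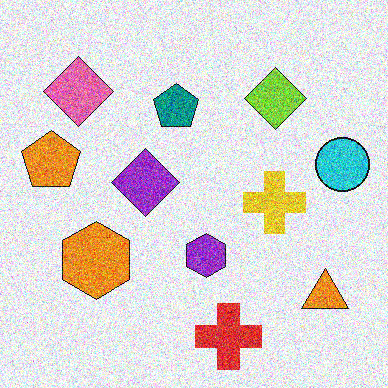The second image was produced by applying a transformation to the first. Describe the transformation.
This is the original image degraded with strong gaussian noise.

Random speckle covers the whole image, including the flat background.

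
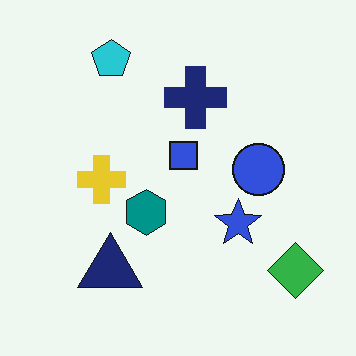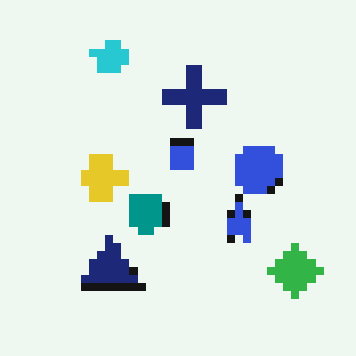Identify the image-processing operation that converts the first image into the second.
The image was moderately pixelated.

Shapes are reduced to large square blocks; fine edges and outlines are lost — a downscale-then-upscale (mosaic) effect.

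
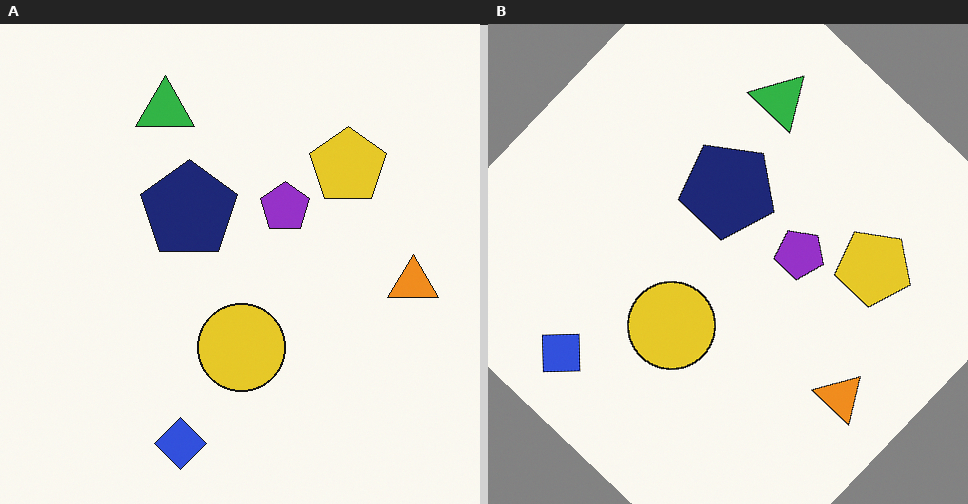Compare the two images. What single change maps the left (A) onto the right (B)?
This is the original image rotated clockwise by a large amount — several tens of degrees.

Every shape is tilted by the same angle and the image corners show triangular fill wedges — a whole-image rotation by a non-right angle.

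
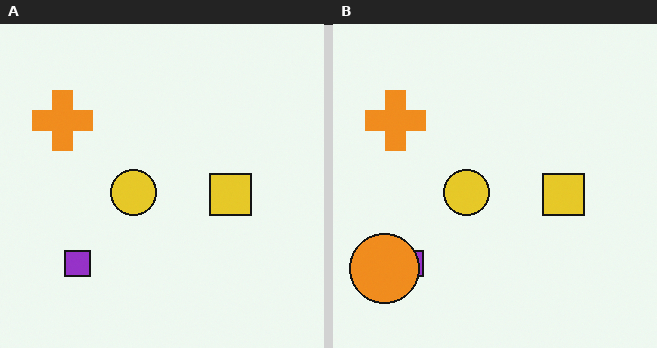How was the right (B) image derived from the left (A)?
It was overlaid with an additional orange circle.

An orange circle appears in the right (B) image that is absent from the left (A).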